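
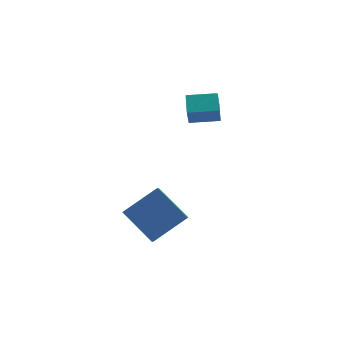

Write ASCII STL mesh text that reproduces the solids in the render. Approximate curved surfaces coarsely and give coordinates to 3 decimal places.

solid 
facet normal -0.411 -0.655 0.634
outer loop
vertex -0.613 0.655 -2.622
vertex -1.325 2.271 -1.413
vertex -2.404 0.699 -3.736
endloop
endfacet
facet normal 0.333 -0.755 -0.565
outer loop
vertex -2.035 1.289 -4.307
vertex -0.613 0.655 -2.622
vertex -2.404 0.699 -3.736
endloop
endfacet
facet normal -0.411 -0.655 0.634
outer loop
vertex -2.404 0.699 -3.736
vertex -1.325 2.271 -1.413
vertex -3.116 2.315 -2.527
endloop
endfacet
facet normal -0.849 0.021 -0.528
outer loop
vertex -3.116 2.315 -2.527
vertex -2.035 1.289 -4.307
vertex -2.404 0.699 -3.736
endloop
endfacet
facet normal 0.849 -0.021 0.528
outer loop
vertex -0.613 0.655 -2.622
vertex -0.956 2.861 -1.984
vertex -1.325 2.271 -1.413
endloop
endfacet
facet normal 0.333 -0.755 -0.565
outer loop
vertex -0.244 1.245 -3.193
vertex -0.613 0.655 -2.622
vertex -2.035 1.289 -4.307
endloop
endfacet
facet normal 0.849 -0.021 0.528
outer loop
vertex -0.244 1.245 -3.193
vertex -0.956 2.861 -1.984
vertex -0.613 0.655 -2.622
endloop
endfacet
facet normal -0.333 0.755 0.565
outer loop
vertex -1.325 2.271 -1.413
vertex -0.956 2.861 -1.984
vertex -3.116 2.315 -2.527
endloop
endfacet
facet normal -0.849 0.021 -0.528
outer loop
vertex -2.747 2.905 -3.098
vertex -2.035 1.289 -4.307
vertex -3.116 2.315 -2.527
endloop
endfacet
facet normal -0.333 0.755 0.565
outer loop
vertex -3.116 2.315 -2.527
vertex -0.956 2.861 -1.984
vertex -2.747 2.905 -3.098
endloop
endfacet
facet normal 0.411 0.655 -0.634
outer loop
vertex -2.747 2.905 -3.098
vertex -0.244 1.245 -3.193
vertex -2.035 1.289 -4.307
endloop
endfacet
facet normal 0.411 0.655 -0.634
outer loop
vertex -0.956 2.861 -1.984
vertex -0.244 1.245 -3.193
vertex -2.747 2.905 -3.098
endloop
endfacet
facet normal -0.890 0.446 -0.090
outer loop
vertex 0.525 2.901 2.871
vertex 0.946 3.84 3.362
vertex 0.847 3.324 1.784
endloop
endfacet
facet normal -0.369 -0.824 -0.430
outer loop
vertex 2.174 2.66 1.918
vertex 0.525 2.901 2.871
vertex 0.847 3.324 1.784
endloop
endfacet
facet normal -0.891 0.446 -0.090
outer loop
vertex 0.847 3.324 1.784
vertex 0.946 3.84 3.362
vertex 1.268 4.264 2.275
endloop
endfacet
facet normal 0.266 0.350 -0.898
outer loop
vertex 1.268 4.264 2.275
vertex 2.174 2.66 1.918
vertex 0.847 3.324 1.784
endloop
endfacet
facet normal -0.266 -0.350 0.898
outer loop
vertex 0.525 2.901 2.871
vertex 2.273 3.176 3.496
vertex 0.946 3.84 3.362
endloop
endfacet
facet normal -0.369 -0.824 -0.431
outer loop
vertex 1.852 2.236 3.005
vertex 0.525 2.901 2.871
vertex 2.174 2.66 1.918
endloop
endfacet
facet normal -0.266 -0.350 0.898
outer loop
vertex 1.852 2.236 3.005
vertex 2.273 3.176 3.496
vertex 0.525 2.901 2.871
endloop
endfacet
facet normal 0.369 0.824 0.431
outer loop
vertex 0.946 3.84 3.362
vertex 2.273 3.176 3.496
vertex 1.268 4.264 2.275
endloop
endfacet
facet normal 0.266 0.350 -0.898
outer loop
vertex 2.595 3.599 2.409
vertex 2.174 2.66 1.918
vertex 1.268 4.264 2.275
endloop
endfacet
facet normal 0.369 0.824 0.430
outer loop
vertex 1.268 4.264 2.275
vertex 2.273 3.176 3.496
vertex 2.595 3.599 2.409
endloop
endfacet
facet normal 0.890 -0.446 0.090
outer loop
vertex 2.595 3.599 2.409
vertex 1.852 2.236 3.005
vertex 2.174 2.66 1.918
endloop
endfacet
facet normal 0.890 -0.446 0.090
outer loop
vertex 2.273 3.176 3.496
vertex 1.852 2.236 3.005
vertex 2.595 3.599 2.409
endloop
endfacet

endsolid


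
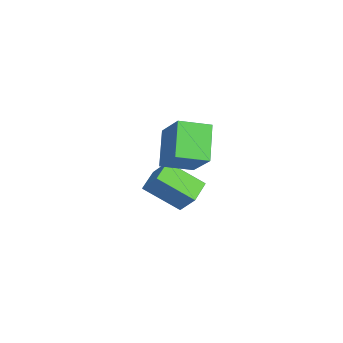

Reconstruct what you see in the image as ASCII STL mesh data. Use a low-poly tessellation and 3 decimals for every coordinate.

solid 
facet normal -0.719 -0.336 -0.609
outer loop
vertex 2.722 2.272 3.943
vertex 2.473 3.307 3.666
vertex 3.669 2.21 2.86
endloop
endfacet
facet normal 0.226 -0.941 0.251
outer loop
vertex 4.747 2.713 3.774
vertex 2.722 2.272 3.943
vertex 3.669 2.21 2.86
endloop
endfacet
facet normal -0.719 -0.336 -0.609
outer loop
vertex 3.669 2.21 2.86
vertex 2.473 3.307 3.666
vertex 3.42 3.245 2.583
endloop
endfacet
facet normal 0.658 -0.043 -0.752
outer loop
vertex 3.42 3.245 2.583
vertex 4.747 2.713 3.774
vertex 3.669 2.21 2.86
endloop
endfacet
facet normal -0.658 0.043 0.752
outer loop
vertex 2.722 2.272 3.943
vertex 3.551 3.81 4.58
vertex 2.473 3.307 3.666
endloop
endfacet
facet normal 0.226 -0.941 0.251
outer loop
vertex 3.8 2.775 4.857
vertex 2.722 2.272 3.943
vertex 4.747 2.713 3.774
endloop
endfacet
facet normal -0.658 0.043 0.752
outer loop
vertex 3.8 2.775 4.857
vertex 3.551 3.81 4.58
vertex 2.722 2.272 3.943
endloop
endfacet
facet normal -0.226 0.941 -0.251
outer loop
vertex 2.473 3.307 3.666
vertex 3.551 3.81 4.58
vertex 3.42 3.245 2.583
endloop
endfacet
facet normal 0.658 -0.043 -0.752
outer loop
vertex 4.498 3.748 3.497
vertex 4.747 2.713 3.774
vertex 3.42 3.245 2.583
endloop
endfacet
facet normal -0.226 0.941 -0.251
outer loop
vertex 3.42 3.245 2.583
vertex 3.551 3.81 4.58
vertex 4.498 3.748 3.497
endloop
endfacet
facet normal 0.719 0.336 0.609
outer loop
vertex 4.498 3.748 3.497
vertex 3.8 2.775 4.857
vertex 4.747 2.713 3.774
endloop
endfacet
facet normal 0.719 0.336 0.609
outer loop
vertex 3.551 3.81 4.58
vertex 3.8 2.775 4.857
vertex 4.498 3.748 3.497
endloop
endfacet
facet normal -0.870 0.344 0.353
outer loop
vertex 0.684 2.395 1.606
vertex 0.794 3.616 0.69
vertex 0.211 1.914 0.909
endloop
endfacet
facet normal -0.072 -0.797 0.599
outer loop
vertex 1.046 1.584 0.57
vertex 0.684 2.395 1.606
vertex 0.211 1.914 0.909
endloop
endfacet
facet normal -0.870 0.344 0.353
outer loop
vertex 0.211 1.914 0.909
vertex 0.794 3.616 0.69
vertex 0.321 3.134 -0.007
endloop
endfacet
facet normal -0.488 -0.496 -0.719
outer loop
vertex 0.321 3.134 -0.007
vertex 1.046 1.584 0.57
vertex 0.211 1.914 0.909
endloop
endfacet
facet normal 0.488 0.495 0.719
outer loop
vertex 0.684 2.395 1.606
vertex 1.629 3.286 0.351
vertex 0.794 3.616 0.69
endloop
endfacet
facet normal -0.071 -0.797 0.599
outer loop
vertex 1.519 2.066 1.267
vertex 0.684 2.395 1.606
vertex 1.046 1.584 0.57
endloop
endfacet
facet normal 0.487 0.496 0.719
outer loop
vertex 1.519 2.066 1.267
vertex 1.629 3.286 0.351
vertex 0.684 2.395 1.606
endloop
endfacet
facet normal 0.072 0.797 -0.600
outer loop
vertex 0.794 3.616 0.69
vertex 1.629 3.286 0.351
vertex 0.321 3.134 -0.007
endloop
endfacet
facet normal -0.487 -0.496 -0.719
outer loop
vertex 1.156 2.805 -0.346
vertex 1.046 1.584 0.57
vertex 0.321 3.134 -0.007
endloop
endfacet
facet normal 0.071 0.798 -0.599
outer loop
vertex 0.321 3.134 -0.007
vertex 1.629 3.286 0.351
vertex 1.156 2.805 -0.346
endloop
endfacet
facet normal 0.870 -0.343 -0.353
outer loop
vertex 1.156 2.805 -0.346
vertex 1.519 2.066 1.267
vertex 1.046 1.584 0.57
endloop
endfacet
facet normal 0.870 -0.344 -0.353
outer loop
vertex 1.629 3.286 0.351
vertex 1.519 2.066 1.267
vertex 1.156 2.805 -0.346
endloop
endfacet

endsolid


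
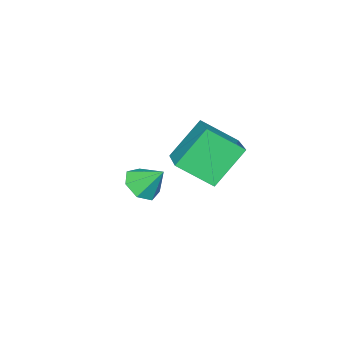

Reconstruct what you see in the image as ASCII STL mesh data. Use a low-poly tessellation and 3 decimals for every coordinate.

solid 
facet normal -0.623 0.217 0.751
outer loop
vertex 3.355 3.402 4.636
vertex 2.632 4.577 3.696
vertex 2.066 2.063 3.954
endloop
endfacet
facet normal 0.433 -0.704 0.563
outer loop
vertex 3.268 1.643 2.504
vertex 3.355 3.402 4.636
vertex 2.066 2.063 3.954
endloop
endfacet
facet normal -0.623 0.217 0.751
outer loop
vertex 2.066 2.063 3.954
vertex 2.632 4.577 3.696
vertex 1.342 3.238 3.014
endloop
endfacet
facet normal -0.651 -0.676 -0.344
outer loop
vertex 1.342 3.238 3.014
vertex 3.268 1.643 2.504
vertex 2.066 2.063 3.954
endloop
endfacet
facet normal 0.651 0.676 0.344
outer loop
vertex 3.355 3.402 4.636
vertex 3.834 4.157 2.246
vertex 2.632 4.577 3.696
endloop
endfacet
facet normal 0.433 -0.704 0.563
outer loop
vertex 4.558 2.982 3.186
vertex 3.355 3.402 4.636
vertex 3.268 1.643 2.504
endloop
endfacet
facet normal 0.651 0.677 0.344
outer loop
vertex 4.558 2.982 3.186
vertex 3.834 4.157 2.246
vertex 3.355 3.402 4.636
endloop
endfacet
facet normal -0.433 0.704 -0.563
outer loop
vertex 2.632 4.577 3.696
vertex 3.834 4.157 2.246
vertex 1.342 3.238 3.014
endloop
endfacet
facet normal -0.651 -0.676 -0.344
outer loop
vertex 2.545 2.818 1.564
vertex 3.268 1.643 2.504
vertex 1.342 3.238 3.014
endloop
endfacet
facet normal -0.433 0.704 -0.563
outer loop
vertex 1.342 3.238 3.014
vertex 3.834 4.157 2.246
vertex 2.545 2.818 1.564
endloop
endfacet
facet normal 0.623 -0.218 -0.751
outer loop
vertex 2.545 2.818 1.564
vertex 4.558 2.982 3.186
vertex 3.268 1.643 2.504
endloop
endfacet
facet normal 0.623 -0.217 -0.751
outer loop
vertex 3.834 4.157 2.246
vertex 4.558 2.982 3.186
vertex 2.545 2.818 1.564
endloop
endfacet
facet normal 0.180 -0.665 -0.725
outer loop
vertex 2.652 -1.02 -0.45
vertex 1.897 -0.862 -0.782
vertex 2.63 -0.486 -0.945
endloop
endfacet
facet normal 0.759 0.459 0.461
outer loop
vertex 2.652 -1.02 -0.45
vertex 2.63 -0.486 -0.945
vertex 1.663 0.002 0.162
endloop
endfacet
facet normal 0.179 -0.664 -0.726
outer loop
vertex 2.63 -0.486 -0.945
vertex 1.897 -0.862 -0.782
vertex 2.056 -0.234 -1.317
endloop
endfacet
facet normal 0.420 0.907 -0.033
outer loop
vertex 2.63 -0.486 -0.945
vertex 2.056 -0.234 -1.317
vertex 1.663 0.002 0.162
endloop
endfacet
facet normal 0.179 -0.664 -0.726
outer loop
vertex 2.056 -0.234 -1.317
vertex 1.897 -0.862 -0.782
vertex 1.362 -0.455 -1.286
endloop
endfacet
facet normal -0.305 0.925 -0.228
outer loop
vertex 2.056 -0.234 -1.317
vertex 1.362 -0.455 -1.286
vertex 1.663 0.002 0.162
endloop
endfacet
facet normal 0.178 -0.664 -0.726
outer loop
vertex 1.362 -0.455 -1.286
vertex 1.897 -0.862 -0.782
vertex 1.071 -0.982 -0.875
endloop
endfacet
facet normal -0.867 0.497 0.023
outer loop
vertex 1.362 -0.455 -1.286
vertex 1.071 -0.982 -0.875
vertex 1.663 0.002 0.162
endloop
endfacet
facet normal 0.178 -0.664 -0.726
outer loop
vertex 1.071 -0.982 -0.875
vertex 1.897 -0.862 -0.782
vertex 1.401 -1.419 -0.394
endloop
endfacet
facet normal -0.845 -0.052 0.532
outer loop
vertex 1.071 -0.982 -0.875
vertex 1.401 -1.419 -0.394
vertex 1.663 0.002 0.162
endloop
endfacet
facet normal 0.179 -0.665 -0.726
outer loop
vertex 1.401 -1.419 -0.394
vertex 1.897 -0.862 -0.782
vertex 2.105 -1.436 -0.205
endloop
endfacet
facet normal -0.253 -0.312 0.916
outer loop
vertex 1.401 -1.419 -0.394
vertex 2.105 -1.436 -0.205
vertex 1.663 0.002 0.162
endloop
endfacet
facet normal 0.180 -0.664 -0.726
outer loop
vertex 2.105 -1.436 -0.205
vertex 1.897 -0.862 -0.782
vertex 2.652 -1.02 -0.45
endloop
endfacet
facet normal 0.460 -0.084 0.884
outer loop
vertex 2.105 -1.436 -0.205
vertex 2.652 -1.02 -0.45
vertex 1.663 0.002 0.162
endloop
endfacet

endsolid


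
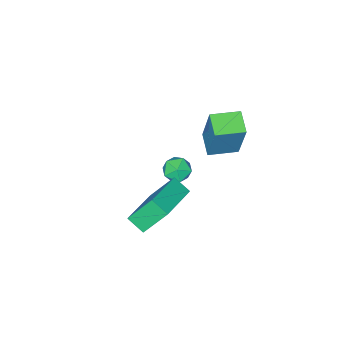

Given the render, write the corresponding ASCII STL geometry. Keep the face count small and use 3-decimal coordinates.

solid 
facet normal -0.857 0.513 -0.048
outer loop
vertex -1.859 -0.896 3.034
vertex -1.342 -0.064 2.687
vertex -2.15 -1.576 0.973
endloop
endfacet
facet normal -0.497 -0.801 0.334
outer loop
vertex -1.078 -2.216 1.033
vertex -1.859 -0.896 3.034
vertex -2.15 -1.576 0.973
endloop
endfacet
facet normal -0.857 0.512 -0.048
outer loop
vertex -2.15 -1.576 0.973
vertex -1.342 -0.064 2.687
vertex -1.633 -0.743 0.626
endloop
endfacet
facet normal -0.132 -0.310 -0.941
outer loop
vertex -1.633 -0.743 0.626
vertex -1.078 -2.216 1.033
vertex -2.15 -1.576 0.973
endloop
endfacet
facet normal 0.133 0.310 0.941
outer loop
vertex -1.859 -0.896 3.034
vertex -0.27 -0.704 2.747
vertex -1.342 -0.064 2.687
endloop
endfacet
facet normal -0.497 -0.801 0.334
outer loop
vertex -0.787 -1.537 3.094
vertex -1.859 -0.896 3.034
vertex -1.078 -2.216 1.033
endloop
endfacet
facet normal 0.133 0.310 0.941
outer loop
vertex -0.787 -1.537 3.094
vertex -0.27 -0.704 2.747
vertex -1.859 -0.896 3.034
endloop
endfacet
facet normal 0.497 0.801 -0.334
outer loop
vertex -1.342 -0.064 2.687
vertex -0.27 -0.704 2.747
vertex -1.633 -0.743 0.626
endloop
endfacet
facet normal -0.133 -0.310 -0.941
outer loop
vertex -0.561 -1.384 0.686
vertex -1.078 -2.216 1.033
vertex -1.633 -0.743 0.626
endloop
endfacet
facet normal 0.497 0.801 -0.334
outer loop
vertex -1.633 -0.743 0.626
vertex -0.27 -0.704 2.747
vertex -0.561 -1.384 0.686
endloop
endfacet
facet normal 0.857 -0.513 0.048
outer loop
vertex -0.561 -1.384 0.686
vertex -0.787 -1.537 3.094
vertex -1.078 -2.216 1.033
endloop
endfacet
facet normal 0.858 -0.512 0.048
outer loop
vertex -0.27 -0.704 2.747
vertex -0.787 -1.537 3.094
vertex -0.561 -1.384 0.686
endloop
endfacet
facet normal -0.828 -0.292 0.478
outer loop
vertex -1.958 -3.854 -2.936
vertex -1.633 -4.444 -2.733
vertex -1.602 -3.868 -2.328
endloop
endfacet
facet normal -0.779 0.420 0.466
outer loop
vertex -1.958 -3.854 -2.936
vertex -1.602 -3.868 -2.328
vertex -1.553 -3.307 -2.752
endloop
endfacet
facet normal -0.748 0.627 -0.217
outer loop
vertex -1.958 -3.854 -2.936
vertex -1.553 -3.307 -2.752
vertex -1.553 -3.537 -3.418
endloop
endfacet
facet normal -0.779 0.044 -0.626
outer loop
vertex -1.958 -3.854 -2.936
vertex -1.553 -3.537 -3.418
vertex -1.602 -4.239 -3.406
endloop
endfacet
facet normal -0.828 -0.524 -0.198
outer loop
vertex -1.958 -3.854 -2.936
vertex -1.602 -4.239 -3.406
vertex -1.633 -4.444 -2.733
endloop
endfacet
facet normal -0.165 0.604 0.780
outer loop
vertex -1.553 -3.307 -2.752
vertex -1.602 -3.868 -2.328
vertex -0.978 -3.561 -2.434
endloop
endfacet
facet normal -0.246 -0.549 0.799
outer loop
vertex -1.602 -3.868 -2.328
vertex -1.633 -4.444 -2.733
vertex -1.027 -4.263 -2.422
endloop
endfacet
facet normal -0.246 -0.924 -0.293
outer loop
vertex -1.633 -4.444 -2.733
vertex -1.602 -4.239 -3.406
vertex -1.027 -4.493 -3.088
endloop
endfacet
facet normal -0.165 -0.005 -0.986
outer loop
vertex -1.602 -4.239 -3.406
vertex -1.553 -3.537 -3.418
vertex -0.978 -3.932 -3.512
endloop
endfacet
facet normal -0.114 0.939 -0.324
outer loop
vertex -1.553 -3.537 -3.418
vertex -1.553 -3.307 -2.752
vertex -0.947 -3.356 -3.107
endloop
endfacet
facet normal 0.779 -0.044 0.626
outer loop
vertex -0.622 -3.946 -2.904
vertex -0.978 -3.561 -2.434
vertex -1.027 -4.263 -2.422
endloop
endfacet
facet normal 0.748 -0.627 0.217
outer loop
vertex -0.622 -3.946 -2.904
vertex -1.027 -4.263 -2.422
vertex -1.027 -4.493 -3.088
endloop
endfacet
facet normal 0.779 -0.420 -0.466
outer loop
vertex -0.622 -3.946 -2.904
vertex -1.027 -4.493 -3.088
vertex -0.978 -3.932 -3.512
endloop
endfacet
facet normal 0.828 0.292 -0.478
outer loop
vertex -0.622 -3.946 -2.904
vertex -0.978 -3.932 -3.512
vertex -0.947 -3.356 -3.107
endloop
endfacet
facet normal 0.828 0.524 0.198
outer loop
vertex -0.622 -3.946 -2.904
vertex -0.947 -3.356 -3.107
vertex -0.978 -3.561 -2.434
endloop
endfacet
facet normal 0.165 0.005 0.986
outer loop
vertex -1.027 -4.263 -2.422
vertex -0.978 -3.561 -2.434
vertex -1.602 -3.868 -2.328
endloop
endfacet
facet normal 0.114 -0.939 0.324
outer loop
vertex -1.027 -4.493 -3.088
vertex -1.027 -4.263 -2.422
vertex -1.633 -4.444 -2.733
endloop
endfacet
facet normal 0.165 -0.604 -0.780
outer loop
vertex -0.978 -3.932 -3.512
vertex -1.027 -4.493 -3.088
vertex -1.602 -4.239 -3.406
endloop
endfacet
facet normal 0.246 0.549 -0.799
outer loop
vertex -0.947 -3.356 -3.107
vertex -0.978 -3.932 -3.512
vertex -1.553 -3.537 -3.418
endloop
endfacet
facet normal 0.246 0.924 0.293
outer loop
vertex -0.978 -3.561 -2.434
vertex -0.947 -3.356 -3.107
vertex -1.553 -3.307 -2.752
endloop
endfacet
facet normal -0.411 0.422 0.808
outer loop
vertex 0.14 -2.538 -1.258
vertex 2.044 -1.771 -0.69
vertex -0.019 -1.798 -1.725
endloop
endfacet
facet normal -0.894 -0.361 -0.267
outer loop
vertex 0.656 -2.489 -3.05
vertex 0.14 -2.538 -1.258
vertex -0.019 -1.798 -1.725
endloop
endfacet
facet normal -0.411 0.421 0.808
outer loop
vertex -0.019 -1.798 -1.725
vertex 2.044 -1.771 -0.69
vertex 1.885 -1.03 -1.157
endloop
endfacet
facet normal -0.179 0.832 -0.525
outer loop
vertex 1.885 -1.03 -1.157
vertex 0.656 -2.489 -3.05
vertex -0.019 -1.798 -1.725
endloop
endfacet
facet normal 0.179 -0.832 0.525
outer loop
vertex 0.14 -2.538 -1.258
vertex 2.719 -2.462 -2.015
vertex 2.044 -1.771 -0.69
endloop
endfacet
facet normal -0.894 -0.360 -0.267
outer loop
vertex 0.815 -3.23 -2.583
vertex 0.14 -2.538 -1.258
vertex 0.656 -2.489 -3.05
endloop
endfacet
facet normal 0.179 -0.832 0.525
outer loop
vertex 0.815 -3.23 -2.583
vertex 2.719 -2.462 -2.015
vertex 0.14 -2.538 -1.258
endloop
endfacet
facet normal 0.894 0.360 0.267
outer loop
vertex 2.044 -1.771 -0.69
vertex 2.719 -2.462 -2.015
vertex 1.885 -1.03 -1.157
endloop
endfacet
facet normal -0.178 0.832 -0.525
outer loop
vertex 2.56 -1.722 -2.482
vertex 0.656 -2.489 -3.05
vertex 1.885 -1.03 -1.157
endloop
endfacet
facet normal 0.894 0.361 0.267
outer loop
vertex 1.885 -1.03 -1.157
vertex 2.719 -2.462 -2.015
vertex 2.56 -1.722 -2.482
endloop
endfacet
facet normal 0.411 -0.421 -0.808
outer loop
vertex 2.56 -1.722 -2.482
vertex 0.815 -3.23 -2.583
vertex 0.656 -2.489 -3.05
endloop
endfacet
facet normal 0.411 -0.422 -0.808
outer loop
vertex 2.719 -2.462 -2.015
vertex 0.815 -3.23 -2.583
vertex 2.56 -1.722 -2.482
endloop
endfacet

endsolid


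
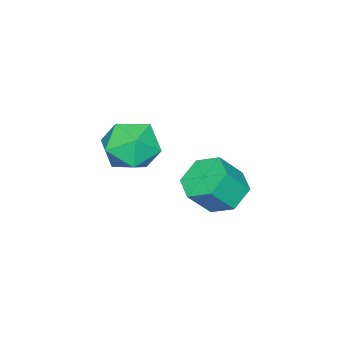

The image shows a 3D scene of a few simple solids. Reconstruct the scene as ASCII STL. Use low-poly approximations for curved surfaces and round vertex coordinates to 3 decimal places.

solid 
facet normal -0.721 0.650 0.240
outer loop
vertex 1.303 0.139 1.361
vertex 0.617 -0.533 1.123
vertex 0.966 -0.488 2.047
endloop
endfacet
facet normal -0.134 0.763 0.632
outer loop
vertex 1.303 0.139 1.361
vertex 0.966 -0.488 2.047
vertex 1.931 -0.279 1.999
endloop
endfacet
facet normal 0.408 0.894 0.185
outer loop
vertex 1.303 0.139 1.361
vertex 1.931 -0.279 1.999
vertex 2.178 -0.195 1.046
endloop
endfacet
facet normal 0.156 0.862 -0.482
outer loop
vertex 1.303 0.139 1.361
vertex 2.178 -0.195 1.046
vertex 1.366 -0.351 0.504
endloop
endfacet
facet normal -0.542 0.712 -0.447
outer loop
vertex 1.303 0.139 1.361
vertex 1.366 -0.351 0.504
vertex 0.617 -0.533 1.123
endloop
endfacet
facet normal 0.014 0.162 0.987
outer loop
vertex 1.931 -0.279 1.999
vertex 0.966 -0.488 2.047
vertex 1.634 -1.209 2.156
endloop
endfacet
facet normal -0.935 -0.021 0.354
outer loop
vertex 0.966 -0.488 2.047
vertex 0.617 -0.533 1.123
vertex 0.822 -1.365 1.614
endloop
endfacet
facet normal -0.646 0.078 -0.759
outer loop
vertex 0.617 -0.533 1.123
vertex 1.366 -0.351 0.504
vertex 1.069 -1.281 0.661
endloop
endfacet
facet normal 0.482 0.323 -0.815
outer loop
vertex 1.366 -0.351 0.504
vertex 2.178 -0.195 1.046
vertex 2.034 -1.072 0.613
endloop
endfacet
facet normal 0.889 0.375 0.263
outer loop
vertex 2.178 -0.195 1.046
vertex 1.931 -0.279 1.999
vertex 2.383 -1.027 1.537
endloop
endfacet
facet normal -0.156 -0.862 0.482
outer loop
vertex 1.697 -1.699 1.299
vertex 1.634 -1.209 2.156
vertex 0.822 -1.365 1.614
endloop
endfacet
facet normal -0.408 -0.894 -0.185
outer loop
vertex 1.697 -1.699 1.299
vertex 0.822 -1.365 1.614
vertex 1.069 -1.281 0.661
endloop
endfacet
facet normal 0.134 -0.763 -0.632
outer loop
vertex 1.697 -1.699 1.299
vertex 1.069 -1.281 0.661
vertex 2.034 -1.072 0.613
endloop
endfacet
facet normal 0.721 -0.650 -0.240
outer loop
vertex 1.697 -1.699 1.299
vertex 2.034 -1.072 0.613
vertex 2.383 -1.027 1.537
endloop
endfacet
facet normal 0.542 -0.712 0.447
outer loop
vertex 1.697 -1.699 1.299
vertex 2.383 -1.027 1.537
vertex 1.634 -1.209 2.156
endloop
endfacet
facet normal -0.482 -0.323 0.815
outer loop
vertex 0.822 -1.365 1.614
vertex 1.634 -1.209 2.156
vertex 0.966 -0.488 2.047
endloop
endfacet
facet normal -0.889 -0.375 -0.263
outer loop
vertex 1.069 -1.281 0.661
vertex 0.822 -1.365 1.614
vertex 0.617 -0.533 1.123
endloop
endfacet
facet normal -0.014 -0.162 -0.987
outer loop
vertex 2.034 -1.072 0.613
vertex 1.069 -1.281 0.661
vertex 1.366 -0.351 0.504
endloop
endfacet
facet normal 0.935 0.021 -0.354
outer loop
vertex 2.383 -1.027 1.537
vertex 2.034 -1.072 0.613
vertex 2.178 -0.195 1.046
endloop
endfacet
facet normal 0.646 -0.078 0.759
outer loop
vertex 1.634 -1.209 2.156
vertex 2.383 -1.027 1.537
vertex 1.931 -0.279 1.999
endloop
endfacet
facet normal -0.548 0.326 -0.770
outer loop
vertex -1.138 1.036 -2.329
vertex -1.704 0.389 -2.2
vertex -1.817 1.152 -1.797
endloop
endfacet
facet normal 0.302 0.936 0.181
outer loop
vertex -1.138 1.036 -2.329
vertex -1.817 1.152 -1.797
vertex -0.469 0.639 -1.389
endloop
endfacet
facet normal 0.301 0.936 0.182
outer loop
vertex -0.469 0.639 -1.389
vertex -1.817 1.152 -1.797
vertex -1.148 0.754 -0.857
endloop
endfacet
facet normal 0.548 -0.326 0.770
outer loop
vertex -0.469 0.639 -1.389
vertex -1.148 0.754 -0.857
vertex -1.036 -0.009 -1.26
endloop
endfacet
facet normal -0.548 0.326 -0.770
outer loop
vertex -1.817 1.152 -1.797
vertex -1.704 0.389 -2.2
vertex -2.383 0.504 -1.668
endloop
endfacet
facet normal -0.525 0.582 0.620
outer loop
vertex -1.817 1.152 -1.797
vertex -2.383 0.504 -1.668
vertex -1.148 0.754 -0.857
endloop
endfacet
facet normal -0.525 0.583 0.620
outer loop
vertex -1.148 0.754 -0.857
vertex -2.383 0.504 -1.668
vertex -1.714 0.107 -0.728
endloop
endfacet
facet normal 0.548 -0.326 0.770
outer loop
vertex -1.148 0.754 -0.857
vertex -1.714 0.107 -0.728
vertex -1.036 -0.009 -1.26
endloop
endfacet
facet normal -0.548 0.326 -0.770
outer loop
vertex -2.383 0.504 -1.668
vertex -1.704 0.389 -2.2
vertex -2.271 -0.259 -2.071
endloop
endfacet
facet normal -0.826 -0.353 0.439
outer loop
vertex -2.383 0.504 -1.668
vertex -2.271 -0.259 -2.071
vertex -1.714 0.107 -0.728
endloop
endfacet
facet normal -0.826 -0.353 0.439
outer loop
vertex -1.714 0.107 -0.728
vertex -2.271 -0.259 -2.071
vertex -1.602 -0.656 -1.131
endloop
endfacet
facet normal 0.548 -0.326 0.770
outer loop
vertex -1.714 0.107 -0.728
vertex -1.602 -0.656 -1.131
vertex -1.036 -0.009 -1.26
endloop
endfacet
facet normal -0.548 0.326 -0.770
outer loop
vertex -2.271 -0.259 -2.071
vertex -1.704 0.389 -2.2
vertex -1.592 -0.374 -2.603
endloop
endfacet
facet normal -0.301 -0.936 -0.181
outer loop
vertex -2.271 -0.259 -2.071
vertex -1.592 -0.374 -2.603
vertex -1.602 -0.656 -1.131
endloop
endfacet
facet normal -0.302 -0.936 -0.181
outer loop
vertex -1.602 -0.656 -1.131
vertex -1.592 -0.374 -2.603
vertex -0.923 -0.772 -1.663
endloop
endfacet
facet normal 0.548 -0.326 0.770
outer loop
vertex -1.602 -0.656 -1.131
vertex -0.923 -0.772 -1.663
vertex -1.036 -0.009 -1.26
endloop
endfacet
facet normal -0.548 0.326 -0.770
outer loop
vertex -1.592 -0.374 -2.603
vertex -1.704 0.389 -2.2
vertex -1.026 0.273 -2.732
endloop
endfacet
facet normal 0.525 -0.583 -0.620
outer loop
vertex -1.592 -0.374 -2.603
vertex -1.026 0.273 -2.732
vertex -0.923 -0.772 -1.663
endloop
endfacet
facet normal 0.526 -0.582 -0.620
outer loop
vertex -0.923 -0.772 -1.663
vertex -1.026 0.273 -2.732
vertex -0.357 -0.124 -1.792
endloop
endfacet
facet normal 0.548 -0.326 0.770
outer loop
vertex -0.923 -0.772 -1.663
vertex -0.357 -0.124 -1.792
vertex -1.036 -0.009 -1.26
endloop
endfacet
facet normal -0.548 0.326 -0.770
outer loop
vertex -1.026 0.273 -2.732
vertex -1.704 0.389 -2.2
vertex -1.138 1.036 -2.329
endloop
endfacet
facet normal 0.826 0.353 -0.439
outer loop
vertex -1.026 0.273 -2.732
vertex -1.138 1.036 -2.329
vertex -0.357 -0.124 -1.792
endloop
endfacet
facet normal 0.826 0.353 -0.439
outer loop
vertex -0.357 -0.124 -1.792
vertex -1.138 1.036 -2.329
vertex -0.469 0.639 -1.389
endloop
endfacet
facet normal 0.548 -0.326 0.770
outer loop
vertex -0.357 -0.124 -1.792
vertex -0.469 0.639 -1.389
vertex -1.036 -0.009 -1.26
endloop
endfacet

endsolid


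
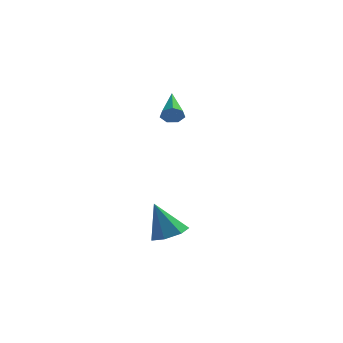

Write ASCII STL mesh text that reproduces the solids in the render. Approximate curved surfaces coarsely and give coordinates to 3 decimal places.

solid 
facet normal 0.249 -0.870 -0.425
outer loop
vertex -2.917 1.173 0.798
vertex -3.1 0.89 1.27
vertex -3.402 1.035 0.796
endloop
endfacet
facet normal -0.174 0.623 -0.763
outer loop
vertex -2.917 1.173 0.798
vertex -3.402 1.035 0.796
vertex -3.58 2.57 2.09
endloop
endfacet
facet normal 0.249 -0.870 -0.425
outer loop
vertex -3.402 1.035 0.796
vertex -3.1 0.89 1.27
vertex -3.658 0.788 1.152
endloop
endfacet
facet normal -0.861 0.266 -0.434
outer loop
vertex -3.402 1.035 0.796
vertex -3.658 0.788 1.152
vertex -3.58 2.57 2.09
endloop
endfacet
facet normal 0.249 -0.870 -0.425
outer loop
vertex -3.658 0.788 1.152
vertex -3.1 0.89 1.27
vertex -3.495 0.618 1.596
endloop
endfacet
facet normal -0.946 -0.118 0.302
outer loop
vertex -3.658 0.788 1.152
vertex -3.495 0.618 1.596
vertex -3.58 2.57 2.09
endloop
endfacet
facet normal 0.249 -0.871 -0.424
outer loop
vertex -3.495 0.618 1.596
vertex -3.1 0.89 1.27
vertex -3.034 0.653 1.795
endloop
endfacet
facet normal -0.369 -0.243 0.897
outer loop
vertex -3.495 0.618 1.596
vertex -3.034 0.653 1.795
vertex -3.58 2.57 2.09
endloop
endfacet
facet normal 0.248 -0.871 -0.424
outer loop
vertex -3.034 0.653 1.795
vertex -3.1 0.89 1.27
vertex -2.622 0.866 1.599
endloop
endfacet
facet normal 0.436 -0.014 0.900
outer loop
vertex -3.034 0.653 1.795
vertex -2.622 0.866 1.599
vertex -3.58 2.57 2.09
endloop
endfacet
facet normal 0.249 -0.870 -0.426
outer loop
vertex -2.622 0.866 1.599
vertex -3.1 0.89 1.27
vertex -2.571 1.098 1.155
endloop
endfacet
facet normal 0.865 0.398 0.307
outer loop
vertex -2.622 0.866 1.599
vertex -2.571 1.098 1.155
vertex -3.58 2.57 2.09
endloop
endfacet
facet normal 0.250 -0.870 -0.425
outer loop
vertex -2.571 1.098 1.155
vertex -3.1 0.89 1.27
vertex -2.917 1.173 0.798
endloop
endfacet
facet normal 0.593 0.680 -0.431
outer loop
vertex -2.571 1.098 1.155
vertex -2.917 1.173 0.798
vertex -3.58 2.57 2.09
endloop
endfacet
facet normal 0.380 -0.016 -0.925
outer loop
vertex -1.301 -4.365 -3.743
vertex -1.958 -3.834 -4.022
vertex -1.16 -3.607 -3.698
endloop
endfacet
facet normal 0.673 -0.168 0.720
outer loop
vertex -1.301 -4.365 -3.743
vertex -1.16 -3.607 -3.698
vertex -2.642 -3.806 -2.358
endloop
endfacet
facet normal 0.380 -0.015 -0.925
outer loop
vertex -1.16 -3.607 -3.698
vertex -1.958 -3.834 -4.022
vertex -1.621 -3.02 -3.897
endloop
endfacet
facet normal 0.491 0.600 0.632
outer loop
vertex -1.16 -3.607 -3.698
vertex -1.621 -3.02 -3.897
vertex -2.642 -3.806 -2.358
endloop
endfacet
facet normal 0.381 -0.016 -0.924
outer loop
vertex -1.621 -3.02 -3.897
vertex -1.958 -3.834 -4.022
vertex -2.335 -3.046 -4.191
endloop
endfacet
facet normal -0.178 0.919 0.351
outer loop
vertex -1.621 -3.02 -3.897
vertex -2.335 -3.046 -4.191
vertex -2.642 -3.806 -2.358
endloop
endfacet
facet normal 0.380 -0.016 -0.925
outer loop
vertex -2.335 -3.046 -4.191
vertex -1.958 -3.834 -4.022
vertex -2.765 -3.665 -4.357
endloop
endfacet
facet normal -0.829 0.552 0.090
outer loop
vertex -2.335 -3.046 -4.191
vertex -2.765 -3.665 -4.357
vertex -2.642 -3.806 -2.358
endloop
endfacet
facet normal 0.381 -0.016 -0.925
outer loop
vertex -2.765 -3.665 -4.357
vertex -1.958 -3.834 -4.022
vertex -2.587 -4.412 -4.271
endloop
endfacet
facet normal -0.973 -0.227 0.044
outer loop
vertex -2.765 -3.665 -4.357
vertex -2.587 -4.412 -4.271
vertex -2.642 -3.806 -2.358
endloop
endfacet
facet normal 0.380 -0.016 -0.925
outer loop
vertex -2.587 -4.412 -4.271
vertex -1.958 -3.834 -4.022
vertex -1.936 -4.723 -3.998
endloop
endfacet
facet normal -0.500 -0.829 0.248
outer loop
vertex -2.587 -4.412 -4.271
vertex -1.936 -4.723 -3.998
vertex -2.642 -3.806 -2.358
endloop
endfacet
facet normal 0.380 -0.016 -0.925
outer loop
vertex -1.936 -4.723 -3.998
vertex -1.958 -3.834 -4.022
vertex -1.301 -4.365 -3.743
endloop
endfacet
facet normal 0.232 -0.803 0.549
outer loop
vertex -1.936 -4.723 -3.998
vertex -1.301 -4.365 -3.743
vertex -2.642 -3.806 -2.358
endloop
endfacet

endsolid


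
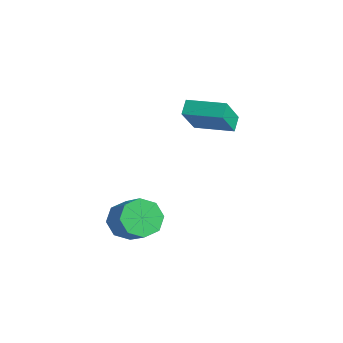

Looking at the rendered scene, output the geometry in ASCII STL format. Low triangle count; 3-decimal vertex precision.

solid 
facet normal -0.780 0.051 -0.623
outer loop
vertex -0.505 -2.128 -2.743
vertex -1.131 -1.846 -1.936
vertex -0.535 -1.324 -2.64
endloop
endfacet
facet normal 0.624 0.122 -0.772
outer loop
vertex -0.505 -2.128 -2.743
vertex -0.535 -1.324 -2.64
vertex 0.837 -2.216 -1.672
endloop
endfacet
facet normal 0.624 0.122 -0.772
outer loop
vertex 0.837 -2.216 -1.672
vertex -0.535 -1.324 -2.64
vertex 0.808 -1.412 -1.568
endloop
endfacet
facet normal 0.780 -0.052 0.623
outer loop
vertex 0.837 -2.216 -1.672
vertex 0.808 -1.412 -1.568
vertex 0.211 -1.934 -0.864
endloop
endfacet
facet normal -0.781 0.051 -0.623
outer loop
vertex -0.535 -1.324 -2.64
vertex -1.131 -1.846 -1.936
vertex -0.914 -0.825 -2.124
endloop
endfacet
facet normal 0.416 0.787 -0.456
outer loop
vertex -0.535 -1.324 -2.64
vertex -0.914 -0.825 -2.124
vertex 0.808 -1.412 -1.568
endloop
endfacet
facet normal 0.415 0.788 -0.455
outer loop
vertex 0.808 -1.412 -1.568
vertex -0.914 -0.825 -2.124
vertex 0.428 -0.914 -1.052
endloop
endfacet
facet normal 0.780 -0.051 0.624
outer loop
vertex 0.808 -1.412 -1.568
vertex 0.428 -0.914 -1.052
vertex 0.211 -1.934 -0.864
endloop
endfacet
facet normal -0.781 0.051 -0.623
outer loop
vertex -0.914 -0.825 -2.124
vertex -1.131 -1.846 -1.936
vertex -1.42 -0.925 -1.498
endloop
endfacet
facet normal -0.037 0.991 0.128
outer loop
vertex -0.914 -0.825 -2.124
vertex -1.42 -0.925 -1.498
vertex 0.428 -0.914 -1.052
endloop
endfacet
facet normal -0.037 0.991 0.127
outer loop
vertex 0.428 -0.914 -1.052
vertex -1.42 -0.925 -1.498
vertex -0.078 -1.013 -0.426
endloop
endfacet
facet normal 0.781 -0.051 0.623
outer loop
vertex 0.428 -0.914 -1.052
vertex -0.078 -1.013 -0.426
vertex 0.211 -1.934 -0.864
endloop
endfacet
facet normal -0.781 0.051 -0.623
outer loop
vertex -1.42 -0.925 -1.498
vertex -1.131 -1.846 -1.936
vertex -1.757 -1.564 -1.128
endloop
endfacet
facet normal -0.467 0.615 0.636
outer loop
vertex -1.42 -0.925 -1.498
vertex -1.757 -1.564 -1.128
vertex -0.078 -1.013 -0.426
endloop
endfacet
facet normal -0.467 0.614 0.636
outer loop
vertex -0.078 -1.013 -0.426
vertex -1.757 -1.564 -1.128
vertex -0.415 -1.652 -0.057
endloop
endfacet
facet normal 0.780 -0.052 0.623
outer loop
vertex -0.078 -1.013 -0.426
vertex -0.415 -1.652 -0.057
vertex 0.211 -1.934 -0.864
endloop
endfacet
facet normal -0.780 0.052 -0.623
outer loop
vertex -1.757 -1.564 -1.128
vertex -1.131 -1.846 -1.936
vertex -1.728 -2.368 -1.232
endloop
endfacet
facet normal -0.624 -0.122 0.772
outer loop
vertex -1.757 -1.564 -1.128
vertex -1.728 -2.368 -1.232
vertex -0.415 -1.652 -0.057
endloop
endfacet
facet normal -0.624 -0.122 0.772
outer loop
vertex -0.415 -1.652 -0.057
vertex -1.728 -2.368 -1.232
vertex -0.385 -2.456 -0.16
endloop
endfacet
facet normal 0.780 -0.051 0.623
outer loop
vertex -0.415 -1.652 -0.057
vertex -0.385 -2.456 -0.16
vertex 0.211 -1.934 -0.864
endloop
endfacet
facet normal -0.780 0.051 -0.624
outer loop
vertex -1.728 -2.368 -1.232
vertex -1.131 -1.846 -1.936
vertex -1.348 -2.866 -1.748
endloop
endfacet
facet normal -0.415 -0.788 0.455
outer loop
vertex -1.728 -2.368 -1.232
vertex -1.348 -2.866 -1.748
vertex -0.385 -2.456 -0.16
endloop
endfacet
facet normal -0.416 -0.787 0.456
outer loop
vertex -0.385 -2.456 -0.16
vertex -1.348 -2.866 -1.748
vertex -0.006 -2.955 -0.676
endloop
endfacet
facet normal 0.781 -0.051 0.623
outer loop
vertex -0.385 -2.456 -0.16
vertex -0.006 -2.955 -0.676
vertex 0.211 -1.934 -0.864
endloop
endfacet
facet normal -0.781 0.051 -0.623
outer loop
vertex -1.348 -2.866 -1.748
vertex -1.131 -1.846 -1.936
vertex -0.842 -2.767 -2.374
endloop
endfacet
facet normal 0.036 -0.991 -0.128
outer loop
vertex -1.348 -2.866 -1.748
vertex -0.842 -2.767 -2.374
vertex -0.006 -2.955 -0.676
endloop
endfacet
facet normal 0.037 -0.991 -0.128
outer loop
vertex -0.006 -2.955 -0.676
vertex -0.842 -2.767 -2.374
vertex 0.5 -2.855 -1.302
endloop
endfacet
facet normal 0.781 -0.051 0.623
outer loop
vertex -0.006 -2.955 -0.676
vertex 0.5 -2.855 -1.302
vertex 0.211 -1.934 -0.864
endloop
endfacet
facet normal -0.780 0.052 -0.623
outer loop
vertex -0.842 -2.767 -2.374
vertex -1.131 -1.846 -1.936
vertex -0.505 -2.128 -2.743
endloop
endfacet
facet normal 0.468 -0.614 -0.636
outer loop
vertex -0.842 -2.767 -2.374
vertex -0.505 -2.128 -2.743
vertex 0.5 -2.855 -1.302
endloop
endfacet
facet normal 0.467 -0.614 -0.636
outer loop
vertex 0.5 -2.855 -1.302
vertex -0.505 -2.128 -2.743
vertex 0.837 -2.216 -1.672
endloop
endfacet
facet normal 0.781 -0.051 0.623
outer loop
vertex 0.5 -2.855 -1.302
vertex 0.837 -2.216 -1.672
vertex 0.211 -1.934 -0.864
endloop
endfacet
facet normal -0.804 -0.583 -0.111
outer loop
vertex -2.446 1.879 3.106
vertex -2.911 2.422 3.62
vertex -2.99 2.936 1.498
endloop
endfacet
facet normal 0.528 -0.616 -0.584
outer loop
vertex -1.389 4.098 1.72
vertex -2.446 1.879 3.106
vertex -2.99 2.936 1.498
endloop
endfacet
facet normal -0.804 -0.583 -0.111
outer loop
vertex -2.99 2.936 1.498
vertex -2.911 2.422 3.62
vertex -3.455 3.479 2.012
endloop
endfacet
facet normal -0.272 0.528 -0.804
outer loop
vertex -3.455 3.479 2.012
vertex -1.389 4.098 1.72
vertex -2.99 2.936 1.498
endloop
endfacet
facet normal 0.272 -0.528 0.804
outer loop
vertex -2.446 1.879 3.106
vertex -1.31 3.584 3.842
vertex -2.911 2.422 3.62
endloop
endfacet
facet normal 0.528 -0.616 -0.584
outer loop
vertex -0.845 3.041 3.328
vertex -2.446 1.879 3.106
vertex -1.389 4.098 1.72
endloop
endfacet
facet normal 0.272 -0.528 0.804
outer loop
vertex -0.845 3.041 3.328
vertex -1.31 3.584 3.842
vertex -2.446 1.879 3.106
endloop
endfacet
facet normal -0.528 0.616 0.584
outer loop
vertex -2.911 2.422 3.62
vertex -1.31 3.584 3.842
vertex -3.455 3.479 2.012
endloop
endfacet
facet normal -0.272 0.528 -0.804
outer loop
vertex -1.854 4.641 2.234
vertex -1.389 4.098 1.72
vertex -3.455 3.479 2.012
endloop
endfacet
facet normal -0.528 0.616 0.584
outer loop
vertex -3.455 3.479 2.012
vertex -1.31 3.584 3.842
vertex -1.854 4.641 2.234
endloop
endfacet
facet normal 0.804 0.583 0.111
outer loop
vertex -1.854 4.641 2.234
vertex -0.845 3.041 3.328
vertex -1.389 4.098 1.72
endloop
endfacet
facet normal 0.804 0.583 0.111
outer loop
vertex -1.31 3.584 3.842
vertex -0.845 3.041 3.328
vertex -1.854 4.641 2.234
endloop
endfacet

endsolid


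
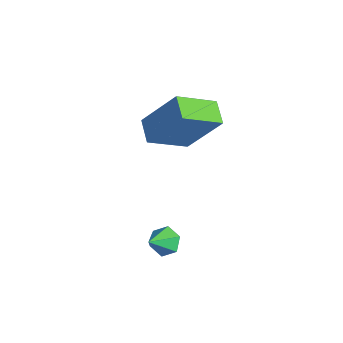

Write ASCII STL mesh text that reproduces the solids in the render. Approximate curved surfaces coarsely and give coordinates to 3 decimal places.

solid 
facet normal -0.436 -0.406 -0.804
outer loop
vertex -0.502 -0.474 0.298
vertex -1.382 -0.143 0.608
vertex -0.256 1.007 -0.583
endloop
endfacet
facet normal 0.889 -0.334 -0.314
outer loop
vertex 0.642 1.843 1.072
vertex -0.502 -0.474 0.298
vertex -0.256 1.007 -0.583
endloop
endfacet
facet normal -0.435 -0.406 -0.804
outer loop
vertex -0.256 1.007 -0.583
vertex -1.382 -0.143 0.608
vertex -1.136 1.337 -0.273
endloop
endfacet
facet normal 0.141 0.851 -0.506
outer loop
vertex -1.136 1.337 -0.273
vertex 0.642 1.843 1.072
vertex -0.256 1.007 -0.583
endloop
endfacet
facet normal -0.142 -0.851 0.506
outer loop
vertex -0.502 -0.474 0.298
vertex -0.484 0.693 2.263
vertex -1.382 -0.143 0.608
endloop
endfacet
facet normal 0.889 -0.334 -0.313
outer loop
vertex 0.396 0.363 1.953
vertex -0.502 -0.474 0.298
vertex 0.642 1.843 1.072
endloop
endfacet
facet normal -0.141 -0.851 0.507
outer loop
vertex 0.396 0.363 1.953
vertex -0.484 0.693 2.263
vertex -0.502 -0.474 0.298
endloop
endfacet
facet normal -0.889 0.334 0.313
outer loop
vertex -1.382 -0.143 0.608
vertex -0.484 0.693 2.263
vertex -1.136 1.337 -0.273
endloop
endfacet
facet normal 0.141 0.850 -0.507
outer loop
vertex -0.238 2.174 1.382
vertex 0.642 1.843 1.072
vertex -1.136 1.337 -0.273
endloop
endfacet
facet normal -0.889 0.334 0.313
outer loop
vertex -1.136 1.337 -0.273
vertex -0.484 0.693 2.263
vertex -0.238 2.174 1.382
endloop
endfacet
facet normal 0.436 0.406 0.803
outer loop
vertex -0.238 2.174 1.382
vertex 0.396 0.363 1.953
vertex 0.642 1.843 1.072
endloop
endfacet
facet normal 0.435 0.406 0.804
outer loop
vertex -0.484 0.693 2.263
vertex 0.396 0.363 1.953
vertex -0.238 2.174 1.382
endloop
endfacet
facet normal -0.251 0.706 -0.662
outer loop
vertex 2.313 -1.104 -3.095
vertex 1.732 -1.204 -2.981
vertex 2.035 -0.796 -2.661
endloop
endfacet
facet normal 0.879 0.162 0.448
outer loop
vertex 2.313 -1.104 -3.095
vertex 2.035 -0.796 -2.661
vertex 2.028 -2.036 -2.199
endloop
endfacet
facet normal -0.250 0.706 -0.663
outer loop
vertex 2.035 -0.796 -2.661
vertex 1.732 -1.204 -2.981
vertex 1.455 -0.895 -2.548
endloop
endfacet
facet normal 0.122 0.346 0.930
outer loop
vertex 2.035 -0.796 -2.661
vertex 1.455 -0.895 -2.548
vertex 2.028 -2.036 -2.199
endloop
endfacet
facet normal -0.251 0.705 -0.663
outer loop
vertex 1.455 -0.895 -2.548
vertex 1.732 -1.204 -2.981
vertex 1.152 -1.303 -2.867
endloop
endfacet
facet normal -0.655 -0.100 0.749
outer loop
vertex 1.455 -0.895 -2.548
vertex 1.152 -1.303 -2.867
vertex 2.028 -2.036 -2.199
endloop
endfacet
facet normal -0.251 0.706 -0.662
outer loop
vertex 1.152 -1.303 -2.867
vertex 1.732 -1.204 -2.981
vertex 1.429 -1.611 -3.3
endloop
endfacet
facet normal -0.677 -0.731 0.086
outer loop
vertex 1.152 -1.303 -2.867
vertex 1.429 -1.611 -3.3
vertex 2.028 -2.036 -2.199
endloop
endfacet
facet normal -0.250 0.706 -0.663
outer loop
vertex 1.429 -1.611 -3.3
vertex 1.732 -1.204 -2.981
vertex 2.01 -1.512 -3.414
endloop
endfacet
facet normal 0.078 -0.915 -0.396
outer loop
vertex 1.429 -1.611 -3.3
vertex 2.01 -1.512 -3.414
vertex 2.028 -2.036 -2.199
endloop
endfacet
facet normal -0.251 0.705 -0.663
outer loop
vertex 2.01 -1.512 -3.414
vertex 1.732 -1.204 -2.981
vertex 2.313 -1.104 -3.095
endloop
endfacet
facet normal 0.857 -0.469 -0.215
outer loop
vertex 2.01 -1.512 -3.414
vertex 2.313 -1.104 -3.095
vertex 2.028 -2.036 -2.199
endloop
endfacet

endsolid


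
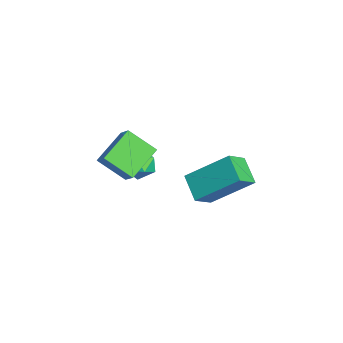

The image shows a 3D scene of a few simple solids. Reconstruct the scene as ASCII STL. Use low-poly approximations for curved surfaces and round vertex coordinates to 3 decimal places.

solid 
facet normal -0.387 0.641 -0.663
outer loop
vertex 0.335 2.302 -3.082
vertex 0.791 3.925 -1.78
vertex 1.429 2.418 -3.609
endloop
endfacet
facet normal -0.214 -0.762 -0.612
outer loop
vertex 1.889 1.655 -2.82
vertex 0.335 2.302 -3.082
vertex 1.429 2.418 -3.609
endloop
endfacet
facet normal -0.387 0.641 -0.663
outer loop
vertex 1.429 2.418 -3.609
vertex 0.791 3.925 -1.78
vertex 1.885 4.04 -2.307
endloop
endfacet
facet normal 0.897 0.094 -0.432
outer loop
vertex 1.885 4.04 -2.307
vertex 1.889 1.655 -2.82
vertex 1.429 2.418 -3.609
endloop
endfacet
facet normal -0.897 -0.094 0.432
outer loop
vertex 0.335 2.302 -3.082
vertex 1.251 3.162 -0.991
vertex 0.791 3.925 -1.78
endloop
endfacet
facet normal -0.214 -0.762 -0.611
outer loop
vertex 0.795 1.54 -2.293
vertex 0.335 2.302 -3.082
vertex 1.889 1.655 -2.82
endloop
endfacet
facet normal -0.897 -0.094 0.432
outer loop
vertex 0.795 1.54 -2.293
vertex 1.251 3.162 -0.991
vertex 0.335 2.302 -3.082
endloop
endfacet
facet normal 0.214 0.762 0.611
outer loop
vertex 0.791 3.925 -1.78
vertex 1.251 3.162 -0.991
vertex 1.885 4.04 -2.307
endloop
endfacet
facet normal 0.897 0.094 -0.432
outer loop
vertex 2.345 3.278 -1.518
vertex 1.889 1.655 -2.82
vertex 1.885 4.04 -2.307
endloop
endfacet
facet normal 0.214 0.762 0.611
outer loop
vertex 1.885 4.04 -2.307
vertex 1.251 3.162 -0.991
vertex 2.345 3.278 -1.518
endloop
endfacet
facet normal 0.387 -0.641 0.663
outer loop
vertex 2.345 3.278 -1.518
vertex 0.795 1.54 -2.293
vertex 1.889 1.655 -2.82
endloop
endfacet
facet normal 0.387 -0.641 0.663
outer loop
vertex 1.251 3.162 -0.991
vertex 0.795 1.54 -2.293
vertex 2.345 3.278 -1.518
endloop
endfacet
facet normal -0.870 0.454 0.192
outer loop
vertex 0.302 0.431 -1.273
vertex -0.055 -0.22 -1.351
vertex 0.201 -0.013 -0.681
endloop
endfacet
facet normal -0.332 0.781 0.529
outer loop
vertex 0.302 0.431 -1.273
vertex 0.201 -0.013 -0.681
vertex 0.855 0.333 -0.781
endloop
endfacet
facet normal 0.141 0.989 0.038
outer loop
vertex 0.302 0.431 -1.273
vertex 0.855 0.333 -0.781
vertex 1.003 0.34 -1.513
endloop
endfacet
facet normal -0.104 0.791 -0.603
outer loop
vertex 0.302 0.431 -1.273
vertex 1.003 0.34 -1.513
vertex 0.44 -0.002 -1.865
endloop
endfacet
facet normal -0.729 0.460 -0.507
outer loop
vertex 0.302 0.431 -1.273
vertex 0.44 -0.002 -1.865
vertex -0.055 -0.22 -1.351
endloop
endfacet
facet normal -0.015 0.303 0.953
outer loop
vertex 0.855 0.333 -0.781
vertex 0.201 -0.013 -0.681
vertex 0.84 -0.378 -0.555
endloop
endfacet
facet normal -0.885 -0.225 0.408
outer loop
vertex 0.201 -0.013 -0.681
vertex -0.055 -0.22 -1.351
vertex 0.277 -0.72 -0.907
endloop
endfacet
facet normal -0.656 -0.216 -0.723
outer loop
vertex -0.055 -0.22 -1.351
vertex 0.44 -0.002 -1.865
vertex 0.425 -0.713 -1.639
endloop
endfacet
facet normal 0.355 0.319 -0.879
outer loop
vertex 0.44 -0.002 -1.865
vertex 1.003 0.34 -1.513
vertex 1.079 -0.367 -1.739
endloop
endfacet
facet normal 0.752 0.640 0.158
outer loop
vertex 1.003 0.34 -1.513
vertex 0.855 0.333 -0.781
vertex 1.335 -0.16 -1.069
endloop
endfacet
facet normal 0.104 -0.791 0.603
outer loop
vertex 0.978 -0.811 -1.147
vertex 0.84 -0.378 -0.555
vertex 0.277 -0.72 -0.907
endloop
endfacet
facet normal -0.141 -0.989 -0.038
outer loop
vertex 0.978 -0.811 -1.147
vertex 0.277 -0.72 -0.907
vertex 0.425 -0.713 -1.639
endloop
endfacet
facet normal 0.332 -0.781 -0.529
outer loop
vertex 0.978 -0.811 -1.147
vertex 0.425 -0.713 -1.639
vertex 1.079 -0.367 -1.739
endloop
endfacet
facet normal 0.870 -0.454 -0.192
outer loop
vertex 0.978 -0.811 -1.147
vertex 1.079 -0.367 -1.739
vertex 1.335 -0.16 -1.069
endloop
endfacet
facet normal 0.729 -0.460 0.507
outer loop
vertex 0.978 -0.811 -1.147
vertex 1.335 -0.16 -1.069
vertex 0.84 -0.378 -0.555
endloop
endfacet
facet normal -0.355 -0.319 0.879
outer loop
vertex 0.277 -0.72 -0.907
vertex 0.84 -0.378 -0.555
vertex 0.201 -0.013 -0.681
endloop
endfacet
facet normal -0.752 -0.640 -0.158
outer loop
vertex 0.425 -0.713 -1.639
vertex 0.277 -0.72 -0.907
vertex -0.055 -0.22 -1.351
endloop
endfacet
facet normal 0.015 -0.303 -0.953
outer loop
vertex 1.079 -0.367 -1.739
vertex 0.425 -0.713 -1.639
vertex 0.44 -0.002 -1.865
endloop
endfacet
facet normal 0.885 0.225 -0.408
outer loop
vertex 1.335 -0.16 -1.069
vertex 1.079 -0.367 -1.739
vertex 1.003 0.34 -1.513
endloop
endfacet
facet normal 0.656 0.216 0.723
outer loop
vertex 0.84 -0.378 -0.555
vertex 1.335 -0.16 -1.069
vertex 0.855 0.333 -0.781
endloop
endfacet
facet normal -0.557 0.736 0.385
outer loop
vertex 2.299 -0.975 2.587
vertex 2.964 -0.081 1.842
vertex 1.62 -1.096 1.835
endloop
endfacet
facet normal -0.496 -0.667 0.556
outer loop
vertex 2.456 -2.199 1.258
vertex 2.299 -0.975 2.587
vertex 1.62 -1.096 1.835
endloop
endfacet
facet normal -0.557 0.736 0.385
outer loop
vertex 1.62 -1.096 1.835
vertex 2.964 -0.081 1.842
vertex 2.285 -0.202 1.09
endloop
endfacet
facet normal -0.666 -0.119 -0.737
outer loop
vertex 2.285 -0.202 1.09
vertex 2.456 -2.199 1.258
vertex 1.62 -1.096 1.835
endloop
endfacet
facet normal 0.666 0.119 0.737
outer loop
vertex 2.299 -0.975 2.587
vertex 3.8 -1.184 1.265
vertex 2.964 -0.081 1.842
endloop
endfacet
facet normal -0.496 -0.667 0.556
outer loop
vertex 3.135 -2.078 2.01
vertex 2.299 -0.975 2.587
vertex 2.456 -2.199 1.258
endloop
endfacet
facet normal 0.666 0.119 0.737
outer loop
vertex 3.135 -2.078 2.01
vertex 3.8 -1.184 1.265
vertex 2.299 -0.975 2.587
endloop
endfacet
facet normal 0.496 0.667 -0.556
outer loop
vertex 2.964 -0.081 1.842
vertex 3.8 -1.184 1.265
vertex 2.285 -0.202 1.09
endloop
endfacet
facet normal -0.666 -0.119 -0.737
outer loop
vertex 3.121 -1.305 0.513
vertex 2.456 -2.199 1.258
vertex 2.285 -0.202 1.09
endloop
endfacet
facet normal 0.496 0.667 -0.556
outer loop
vertex 2.285 -0.202 1.09
vertex 3.8 -1.184 1.265
vertex 3.121 -1.305 0.513
endloop
endfacet
facet normal 0.557 -0.736 -0.385
outer loop
vertex 3.121 -1.305 0.513
vertex 3.135 -2.078 2.01
vertex 2.456 -2.199 1.258
endloop
endfacet
facet normal 0.557 -0.736 -0.385
outer loop
vertex 3.8 -1.184 1.265
vertex 3.135 -2.078 2.01
vertex 3.121 -1.305 0.513
endloop
endfacet

endsolid


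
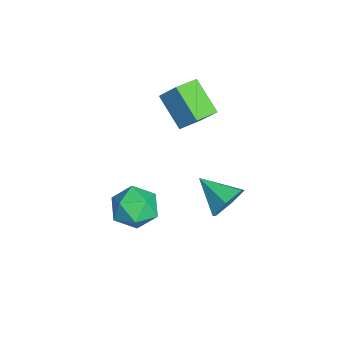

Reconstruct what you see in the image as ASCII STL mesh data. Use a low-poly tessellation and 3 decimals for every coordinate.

solid 
facet normal -0.837 0.302 0.456
outer loop
vertex -0.42 -0.396 -2.963
vertex -0.997 -1.34 -3.396
vertex -0.449 -1.41 -2.344
endloop
endfacet
facet normal -0.260 0.509 0.821
outer loop
vertex -0.42 -0.396 -2.963
vertex -0.449 -1.41 -2.344
vertex 0.558 -0.785 -2.412
endloop
endfacet
facet normal 0.142 0.910 0.390
outer loop
vertex -0.42 -0.396 -2.963
vertex 0.558 -0.785 -2.412
vertex 0.634 -0.328 -3.506
endloop
endfacet
facet normal -0.186 0.952 -0.242
outer loop
vertex -0.42 -0.396 -2.963
vertex 0.634 -0.328 -3.506
vertex -0.327 -0.671 -4.115
endloop
endfacet
facet normal -0.792 0.576 -0.202
outer loop
vertex -0.42 -0.396 -2.963
vertex -0.327 -0.671 -4.115
vertex -0.997 -1.34 -3.396
endloop
endfacet
facet normal 0.113 -0.075 0.991
outer loop
vertex 0.558 -0.785 -2.412
vertex -0.449 -1.41 -2.344
vertex 0.587 -1.969 -2.505
endloop
endfacet
facet normal -0.820 -0.410 0.400
outer loop
vertex -0.449 -1.41 -2.344
vertex -0.997 -1.34 -3.396
vertex -0.374 -2.312 -3.114
endloop
endfacet
facet normal -0.747 0.034 -0.664
outer loop
vertex -0.997 -1.34 -3.396
vertex -0.327 -0.671 -4.115
vertex -0.298 -1.855 -4.208
endloop
endfacet
facet normal 0.233 0.643 -0.730
outer loop
vertex -0.327 -0.671 -4.115
vertex 0.634 -0.328 -3.506
vertex 0.709 -1.23 -4.276
endloop
endfacet
facet normal 0.764 0.575 0.293
outer loop
vertex 0.634 -0.328 -3.506
vertex 0.558 -0.785 -2.412
vertex 1.257 -1.3 -3.224
endloop
endfacet
facet normal 0.186 -0.952 0.242
outer loop
vertex 0.68 -2.244 -3.657
vertex 0.587 -1.969 -2.505
vertex -0.374 -2.312 -3.114
endloop
endfacet
facet normal -0.142 -0.910 -0.390
outer loop
vertex 0.68 -2.244 -3.657
vertex -0.374 -2.312 -3.114
vertex -0.298 -1.855 -4.208
endloop
endfacet
facet normal 0.260 -0.509 -0.821
outer loop
vertex 0.68 -2.244 -3.657
vertex -0.298 -1.855 -4.208
vertex 0.709 -1.23 -4.276
endloop
endfacet
facet normal 0.837 -0.302 -0.456
outer loop
vertex 0.68 -2.244 -3.657
vertex 0.709 -1.23 -4.276
vertex 1.257 -1.3 -3.224
endloop
endfacet
facet normal 0.792 -0.576 0.202
outer loop
vertex 0.68 -2.244 -3.657
vertex 1.257 -1.3 -3.224
vertex 0.587 -1.969 -2.505
endloop
endfacet
facet normal -0.233 -0.643 0.730
outer loop
vertex -0.374 -2.312 -3.114
vertex 0.587 -1.969 -2.505
vertex -0.449 -1.41 -2.344
endloop
endfacet
facet normal -0.764 -0.575 -0.293
outer loop
vertex -0.298 -1.855 -4.208
vertex -0.374 -2.312 -3.114
vertex -0.997 -1.34 -3.396
endloop
endfacet
facet normal -0.113 0.075 -0.991
outer loop
vertex 0.709 -1.23 -4.276
vertex -0.298 -1.855 -4.208
vertex -0.327 -0.671 -4.115
endloop
endfacet
facet normal 0.820 0.410 -0.400
outer loop
vertex 1.257 -1.3 -3.224
vertex 0.709 -1.23 -4.276
vertex 0.634 -0.328 -3.506
endloop
endfacet
facet normal 0.747 -0.034 0.664
outer loop
vertex 0.587 -1.969 -2.505
vertex 1.257 -1.3 -3.224
vertex 0.558 -0.785 -2.412
endloop
endfacet
facet normal -0.658 0.726 -0.200
outer loop
vertex -3.058 1.494 2.667
vertex -1.782 2.336 1.521
vertex -3.527 0.781 1.621
endloop
endfacet
facet normal -0.668 -0.440 0.600
outer loop
vertex -2.678 -0.156 1.879
vertex -3.058 1.494 2.667
vertex -3.527 0.781 1.621
endloop
endfacet
facet normal -0.658 0.726 -0.200
outer loop
vertex -3.527 0.781 1.621
vertex -1.782 2.336 1.521
vertex -2.252 1.622 0.475
endloop
endfacet
facet normal -0.348 -0.528 -0.775
outer loop
vertex -2.252 1.622 0.475
vertex -2.678 -0.156 1.879
vertex -3.527 0.781 1.621
endloop
endfacet
facet normal 0.347 0.528 0.775
outer loop
vertex -3.058 1.494 2.667
vertex -0.933 1.399 1.779
vertex -1.782 2.336 1.521
endloop
endfacet
facet normal -0.667 -0.440 0.601
outer loop
vertex -2.208 0.558 2.925
vertex -3.058 1.494 2.667
vertex -2.678 -0.156 1.879
endloop
endfacet
facet normal 0.347 0.529 0.774
outer loop
vertex -2.208 0.558 2.925
vertex -0.933 1.399 1.779
vertex -3.058 1.494 2.667
endloop
endfacet
facet normal 0.668 0.440 -0.600
outer loop
vertex -1.782 2.336 1.521
vertex -0.933 1.399 1.779
vertex -2.252 1.622 0.475
endloop
endfacet
facet normal -0.347 -0.529 -0.775
outer loop
vertex -1.402 0.686 0.733
vertex -2.678 -0.156 1.879
vertex -2.252 1.622 0.475
endloop
endfacet
facet normal 0.668 0.441 -0.600
outer loop
vertex -2.252 1.622 0.475
vertex -0.933 1.399 1.779
vertex -1.402 0.686 0.733
endloop
endfacet
facet normal 0.658 -0.726 0.200
outer loop
vertex -1.402 0.686 0.733
vertex -2.208 0.558 2.925
vertex -2.678 -0.156 1.879
endloop
endfacet
facet normal 0.658 -0.726 0.200
outer loop
vertex -0.933 1.399 1.779
vertex -2.208 0.558 2.925
vertex -1.402 0.686 0.733
endloop
endfacet
facet normal 0.606 0.686 -0.403
outer loop
vertex 3.285 2.416 0.242
vertex 2.607 2.597 -0.471
vertex 2.586 3.117 0.383
endloop
endfacet
facet normal 0.070 -0.130 0.989
outer loop
vertex 3.285 2.416 0.242
vertex 2.586 3.117 0.383
vertex 1.553 1.403 0.231
endloop
endfacet
facet normal 0.605 0.686 -0.403
outer loop
vertex 2.586 3.117 0.383
vertex 2.607 2.597 -0.471
vertex 1.908 3.297 -0.329
endloop
endfacet
facet normal -0.642 0.326 0.694
outer loop
vertex 2.586 3.117 0.383
vertex 1.908 3.297 -0.329
vertex 1.553 1.403 0.231
endloop
endfacet
facet normal 0.605 0.686 -0.403
outer loop
vertex 1.908 3.297 -0.329
vertex 2.607 2.597 -0.471
vertex 1.929 2.777 -1.183
endloop
endfacet
facet normal -0.982 0.150 -0.115
outer loop
vertex 1.908 3.297 -0.329
vertex 1.929 2.777 -1.183
vertex 1.553 1.403 0.231
endloop
endfacet
facet normal 0.606 0.685 -0.404
outer loop
vertex 1.929 2.777 -1.183
vertex 2.607 2.597 -0.471
vertex 2.628 2.076 -1.324
endloop
endfacet
facet normal -0.610 -0.481 -0.630
outer loop
vertex 1.929 2.777 -1.183
vertex 2.628 2.076 -1.324
vertex 1.553 1.403 0.231
endloop
endfacet
facet normal 0.606 0.685 -0.404
outer loop
vertex 2.628 2.076 -1.324
vertex 2.607 2.597 -0.471
vertex 3.306 1.896 -0.612
endloop
endfacet
facet normal 0.103 -0.937 -0.335
outer loop
vertex 2.628 2.076 -1.324
vertex 3.306 1.896 -0.612
vertex 1.553 1.403 0.231
endloop
endfacet
facet normal 0.606 0.686 -0.403
outer loop
vertex 3.306 1.896 -0.612
vertex 2.607 2.597 -0.471
vertex 3.285 2.416 0.242
endloop
endfacet
facet normal 0.442 -0.761 0.474
outer loop
vertex 3.306 1.896 -0.612
vertex 3.285 2.416 0.242
vertex 1.553 1.403 0.231
endloop
endfacet

endsolid


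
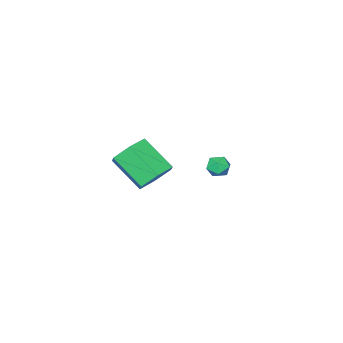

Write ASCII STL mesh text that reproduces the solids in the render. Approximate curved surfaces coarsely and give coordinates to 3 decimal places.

solid 
facet normal 0.104 -0.095 0.990
outer loop
vertex 4.179 3.518 1.618
vertex 3.564 3.344 1.666
vertex 4.016 2.899 1.576
endloop
endfacet
facet normal 0.718 -0.234 0.656
outer loop
vertex 4.179 3.518 1.618
vertex 4.016 2.899 1.576
vertex 4.458 3.143 1.179
endloop
endfacet
facet normal 0.897 0.344 0.277
outer loop
vertex 4.179 3.518 1.618
vertex 4.458 3.143 1.179
vertex 4.278 3.738 1.024
endloop
endfacet
facet normal 0.394 0.838 0.376
outer loop
vertex 4.179 3.518 1.618
vertex 4.278 3.738 1.024
vertex 3.725 3.863 1.325
endloop
endfacet
facet normal -0.097 0.567 0.818
outer loop
vertex 4.179 3.518 1.618
vertex 3.725 3.863 1.325
vertex 3.564 3.344 1.666
endloop
endfacet
facet normal 0.605 -0.771 0.200
outer loop
vertex 4.458 3.143 1.179
vertex 4.016 2.899 1.576
vertex 4.015 2.737 0.955
endloop
endfacet
facet normal -0.391 -0.547 0.740
outer loop
vertex 4.016 2.899 1.576
vertex 3.564 3.344 1.666
vertex 3.462 2.862 1.256
endloop
endfacet
facet normal -0.715 0.525 0.462
outer loop
vertex 3.564 3.344 1.666
vertex 3.725 3.863 1.325
vertex 3.282 3.457 1.101
endloop
endfacet
facet normal 0.081 0.964 -0.252
outer loop
vertex 3.725 3.863 1.325
vertex 4.278 3.738 1.024
vertex 3.724 3.701 0.704
endloop
endfacet
facet normal 0.895 0.163 -0.414
outer loop
vertex 4.278 3.738 1.024
vertex 4.458 3.143 1.179
vertex 4.176 3.256 0.614
endloop
endfacet
facet normal -0.394 -0.838 -0.376
outer loop
vertex 3.561 3.082 0.662
vertex 4.015 2.737 0.955
vertex 3.462 2.862 1.256
endloop
endfacet
facet normal -0.897 -0.344 -0.277
outer loop
vertex 3.561 3.082 0.662
vertex 3.462 2.862 1.256
vertex 3.282 3.457 1.101
endloop
endfacet
facet normal -0.718 0.234 -0.656
outer loop
vertex 3.561 3.082 0.662
vertex 3.282 3.457 1.101
vertex 3.724 3.701 0.704
endloop
endfacet
facet normal -0.104 0.095 -0.990
outer loop
vertex 3.561 3.082 0.662
vertex 3.724 3.701 0.704
vertex 4.176 3.256 0.614
endloop
endfacet
facet normal 0.097 -0.567 -0.818
outer loop
vertex 3.561 3.082 0.662
vertex 4.176 3.256 0.614
vertex 4.015 2.737 0.955
endloop
endfacet
facet normal -0.081 -0.964 0.252
outer loop
vertex 3.462 2.862 1.256
vertex 4.015 2.737 0.955
vertex 4.016 2.899 1.576
endloop
endfacet
facet normal -0.895 -0.163 0.414
outer loop
vertex 3.282 3.457 1.101
vertex 3.462 2.862 1.256
vertex 3.564 3.344 1.666
endloop
endfacet
facet normal -0.605 0.771 -0.200
outer loop
vertex 3.724 3.701 0.704
vertex 3.282 3.457 1.101
vertex 3.725 3.863 1.325
endloop
endfacet
facet normal 0.391 0.547 -0.740
outer loop
vertex 4.176 3.256 0.614
vertex 3.724 3.701 0.704
vertex 4.278 3.738 1.024
endloop
endfacet
facet normal 0.715 -0.525 -0.462
outer loop
vertex 4.015 2.737 0.955
vertex 4.176 3.256 0.614
vertex 4.458 3.143 1.179
endloop
endfacet
facet normal -0.137 0.777 -0.615
outer loop
vertex 3.863 -2.102 -3.073
vertex 3.262 -1.605 -2.311
vertex 4.339 -1.443 -2.347
endloop
endfacet
facet normal 0.889 -0.177 -0.422
outer loop
vertex 3.863 -2.102 -3.073
vertex 4.339 -1.443 -2.347
vertex 4.159 -3.772 -1.751
endloop
endfacet
facet normal 0.889 -0.177 -0.422
outer loop
vertex 4.159 -3.772 -1.751
vertex 4.339 -1.443 -2.347
vertex 4.635 -3.113 -1.025
endloop
endfacet
facet normal 0.137 -0.777 0.615
outer loop
vertex 4.159 -3.772 -1.751
vertex 4.635 -3.113 -1.025
vertex 3.558 -3.275 -0.989
endloop
endfacet
facet normal -0.137 0.777 -0.615
outer loop
vertex 4.339 -1.443 -2.347
vertex 3.262 -1.605 -2.311
vertex 3.739 -0.946 -1.585
endloop
endfacet
facet normal 0.823 0.435 0.365
outer loop
vertex 4.339 -1.443 -2.347
vertex 3.739 -0.946 -1.585
vertex 4.635 -3.113 -1.025
endloop
endfacet
facet normal 0.823 0.435 0.365
outer loop
vertex 4.635 -3.113 -1.025
vertex 3.739 -0.946 -1.585
vertex 4.035 -2.616 -0.263
endloop
endfacet
facet normal 0.137 -0.777 0.615
outer loop
vertex 4.635 -3.113 -1.025
vertex 4.035 -2.616 -0.263
vertex 3.558 -3.275 -0.989
endloop
endfacet
facet normal -0.137 0.777 -0.615
outer loop
vertex 3.739 -0.946 -1.585
vertex 3.262 -1.605 -2.311
vertex 2.661 -1.108 -1.549
endloop
endfacet
facet normal -0.066 0.612 0.788
outer loop
vertex 3.739 -0.946 -1.585
vertex 2.661 -1.108 -1.549
vertex 4.035 -2.616 -0.263
endloop
endfacet
facet normal -0.066 0.612 0.788
outer loop
vertex 4.035 -2.616 -0.263
vertex 2.661 -1.108 -1.549
vertex 2.957 -2.778 -0.227
endloop
endfacet
facet normal 0.137 -0.777 0.615
outer loop
vertex 4.035 -2.616 -0.263
vertex 2.957 -2.778 -0.227
vertex 3.558 -3.275 -0.989
endloop
endfacet
facet normal -0.137 0.777 -0.615
outer loop
vertex 2.661 -1.108 -1.549
vertex 3.262 -1.605 -2.311
vertex 2.185 -1.767 -2.275
endloop
endfacet
facet normal -0.889 0.177 0.422
outer loop
vertex 2.661 -1.108 -1.549
vertex 2.185 -1.767 -2.275
vertex 2.957 -2.778 -0.227
endloop
endfacet
facet normal -0.889 0.177 0.422
outer loop
vertex 2.957 -2.778 -0.227
vertex 2.185 -1.767 -2.275
vertex 2.481 -3.437 -0.953
endloop
endfacet
facet normal 0.137 -0.777 0.615
outer loop
vertex 2.957 -2.778 -0.227
vertex 2.481 -3.437 -0.953
vertex 3.558 -3.275 -0.989
endloop
endfacet
facet normal -0.137 0.777 -0.615
outer loop
vertex 2.185 -1.767 -2.275
vertex 3.262 -1.605 -2.311
vertex 2.785 -2.264 -3.037
endloop
endfacet
facet normal -0.823 -0.435 -0.365
outer loop
vertex 2.185 -1.767 -2.275
vertex 2.785 -2.264 -3.037
vertex 2.481 -3.437 -0.953
endloop
endfacet
facet normal -0.823 -0.435 -0.365
outer loop
vertex 2.481 -3.437 -0.953
vertex 2.785 -2.264 -3.037
vertex 3.081 -3.934 -1.715
endloop
endfacet
facet normal 0.137 -0.777 0.615
outer loop
vertex 2.481 -3.437 -0.953
vertex 3.081 -3.934 -1.715
vertex 3.558 -3.275 -0.989
endloop
endfacet
facet normal -0.137 0.777 -0.615
outer loop
vertex 2.785 -2.264 -3.037
vertex 3.262 -1.605 -2.311
vertex 3.863 -2.102 -3.073
endloop
endfacet
facet normal 0.066 -0.612 -0.788
outer loop
vertex 2.785 -2.264 -3.037
vertex 3.863 -2.102 -3.073
vertex 3.081 -3.934 -1.715
endloop
endfacet
facet normal 0.066 -0.612 -0.788
outer loop
vertex 3.081 -3.934 -1.715
vertex 3.863 -2.102 -3.073
vertex 4.159 -3.772 -1.751
endloop
endfacet
facet normal 0.137 -0.777 0.615
outer loop
vertex 3.081 -3.934 -1.715
vertex 4.159 -3.772 -1.751
vertex 3.558 -3.275 -0.989
endloop
endfacet

endsolid


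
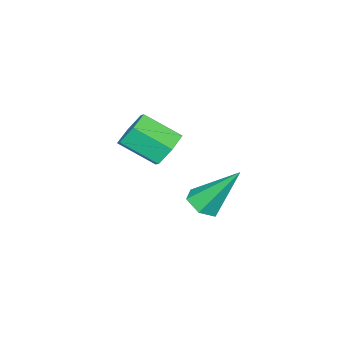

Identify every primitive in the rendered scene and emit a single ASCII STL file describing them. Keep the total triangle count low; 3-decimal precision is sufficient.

solid 
facet normal 0.212 -0.551 -0.807
outer loop
vertex -1.439 1.74 -3.379
vertex -1.952 2.084 -3.749
vertex -1.279 2.339 -3.746
endloop
endfacet
facet normal 0.853 0.088 0.515
outer loop
vertex -1.439 1.74 -3.379
vertex -1.279 2.339 -3.746
vertex -2.408 3.256 -2.031
endloop
endfacet
facet normal 0.213 -0.552 -0.807
outer loop
vertex -1.279 2.339 -3.746
vertex -1.952 2.084 -3.749
vertex -1.793 2.682 -4.116
endloop
endfacet
facet normal 0.580 0.813 -0.053
outer loop
vertex -1.279 2.339 -3.746
vertex -1.793 2.682 -4.116
vertex -2.408 3.256 -2.031
endloop
endfacet
facet normal 0.214 -0.552 -0.806
outer loop
vertex -1.793 2.682 -4.116
vertex -1.952 2.084 -3.749
vertex -2.466 2.427 -4.12
endloop
endfacet
facet normal -0.331 0.880 -0.340
outer loop
vertex -1.793 2.682 -4.116
vertex -2.466 2.427 -4.12
vertex -2.408 3.256 -2.031
endloop
endfacet
facet normal 0.214 -0.551 -0.806
outer loop
vertex -2.466 2.427 -4.12
vertex -1.952 2.084 -3.749
vertex -2.625 1.828 -3.753
endloop
endfacet
facet normal -0.973 0.221 -0.061
outer loop
vertex -2.466 2.427 -4.12
vertex -2.625 1.828 -3.753
vertex -2.408 3.256 -2.031
endloop
endfacet
facet normal 0.214 -0.550 -0.807
outer loop
vertex -2.625 1.828 -3.753
vertex -1.952 2.084 -3.749
vertex -2.112 1.485 -3.383
endloop
endfacet
facet normal -0.701 -0.503 0.506
outer loop
vertex -2.625 1.828 -3.753
vertex -2.112 1.485 -3.383
vertex -2.408 3.256 -2.031
endloop
endfacet
facet normal 0.213 -0.550 -0.807
outer loop
vertex -2.112 1.485 -3.383
vertex -1.952 2.084 -3.749
vertex -1.439 1.74 -3.379
endloop
endfacet
facet normal 0.211 -0.571 0.794
outer loop
vertex -2.112 1.485 -3.383
vertex -1.439 1.74 -3.379
vertex -2.408 3.256 -2.031
endloop
endfacet
facet normal -0.264 0.806 -0.530
outer loop
vertex 0.801 2.124 -0.273
vertex 0.049 2.022 -0.053
vertex 0.533 2.469 0.385
endloop
endfacet
facet normal 0.903 0.400 0.158
outer loop
vertex 0.801 2.124 -0.273
vertex 0.533 2.469 0.385
vertex 1.203 0.899 0.532
endloop
endfacet
facet normal 0.903 0.400 0.159
outer loop
vertex 1.203 0.899 0.532
vertex 0.533 2.469 0.385
vertex 0.934 1.244 1.19
endloop
endfacet
facet normal 0.264 -0.806 0.530
outer loop
vertex 1.203 0.899 0.532
vertex 0.934 1.244 1.19
vertex 0.451 0.798 0.753
endloop
endfacet
facet normal -0.264 0.806 -0.530
outer loop
vertex 0.533 2.469 0.385
vertex 0.049 2.022 -0.053
vertex -0.219 2.367 0.605
endloop
endfacet
facet normal 0.156 0.578 0.801
outer loop
vertex 0.533 2.469 0.385
vertex -0.219 2.367 0.605
vertex 0.934 1.244 1.19
endloop
endfacet
facet normal 0.157 0.579 0.800
outer loop
vertex 0.934 1.244 1.19
vertex -0.219 2.367 0.605
vertex 0.182 1.143 1.411
endloop
endfacet
facet normal 0.264 -0.806 0.530
outer loop
vertex 0.934 1.244 1.19
vertex 0.182 1.143 1.411
vertex 0.451 0.798 0.753
endloop
endfacet
facet normal -0.264 0.806 -0.530
outer loop
vertex -0.219 2.367 0.605
vertex 0.049 2.022 -0.053
vertex -0.703 1.921 0.168
endloop
endfacet
facet normal -0.745 0.179 0.643
outer loop
vertex -0.219 2.367 0.605
vertex -0.703 1.921 0.168
vertex 0.182 1.143 1.411
endloop
endfacet
facet normal -0.746 0.177 0.642
outer loop
vertex 0.182 1.143 1.411
vertex -0.703 1.921 0.168
vertex -0.301 0.696 0.973
endloop
endfacet
facet normal 0.264 -0.805 0.530
outer loop
vertex 0.182 1.143 1.411
vertex -0.301 0.696 0.973
vertex 0.451 0.798 0.753
endloop
endfacet
facet normal -0.264 0.806 -0.530
outer loop
vertex -0.703 1.921 0.168
vertex 0.049 2.022 -0.053
vertex -0.434 1.576 -0.49
endloop
endfacet
facet normal -0.902 -0.401 -0.159
outer loop
vertex -0.703 1.921 0.168
vertex -0.434 1.576 -0.49
vertex -0.301 0.696 0.973
endloop
endfacet
facet normal -0.903 -0.400 -0.158
outer loop
vertex -0.301 0.696 0.973
vertex -0.434 1.576 -0.49
vertex -0.033 0.351 0.315
endloop
endfacet
facet normal 0.264 -0.806 0.530
outer loop
vertex -0.301 0.696 0.973
vertex -0.033 0.351 0.315
vertex 0.451 0.798 0.753
endloop
endfacet
facet normal -0.264 0.806 -0.530
outer loop
vertex -0.434 1.576 -0.49
vertex 0.049 2.022 -0.053
vertex 0.318 1.677 -0.711
endloop
endfacet
facet normal -0.158 -0.578 -0.801
outer loop
vertex -0.434 1.576 -0.49
vertex 0.318 1.677 -0.711
vertex -0.033 0.351 0.315
endloop
endfacet
facet normal -0.156 -0.578 -0.801
outer loop
vertex -0.033 0.351 0.315
vertex 0.318 1.677 -0.711
vertex 0.719 0.453 0.095
endloop
endfacet
facet normal 0.264 -0.806 0.530
outer loop
vertex -0.033 0.351 0.315
vertex 0.719 0.453 0.095
vertex 0.451 0.798 0.753
endloop
endfacet
facet normal -0.264 0.805 -0.530
outer loop
vertex 0.318 1.677 -0.711
vertex 0.049 2.022 -0.053
vertex 0.801 2.124 -0.273
endloop
endfacet
facet normal 0.746 -0.178 -0.641
outer loop
vertex 0.318 1.677 -0.711
vertex 0.801 2.124 -0.273
vertex 0.719 0.453 0.095
endloop
endfacet
facet normal 0.745 -0.178 -0.643
outer loop
vertex 0.719 0.453 0.095
vertex 0.801 2.124 -0.273
vertex 1.203 0.899 0.532
endloop
endfacet
facet normal 0.264 -0.806 0.530
outer loop
vertex 0.719 0.453 0.095
vertex 1.203 0.899 0.532
vertex 0.451 0.798 0.753
endloop
endfacet

endsolid


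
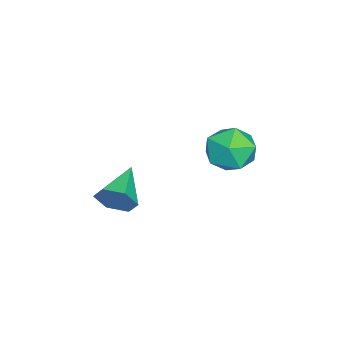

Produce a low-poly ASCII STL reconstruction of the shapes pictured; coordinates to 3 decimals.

solid 
facet normal -0.365 0.647 0.670
outer loop
vertex -1.408 1.283 -0.087
vertex -0.736 0.816 0.73
vertex -0.343 1.697 0.093
endloop
endfacet
facet normal -0.365 0.931 0.015
outer loop
vertex -1.408 1.283 -0.087
vertex -0.343 1.697 0.093
vertex -0.736 1.561 -0.986
endloop
endfacet
facet normal -0.757 0.510 -0.408
outer loop
vertex -1.408 1.283 -0.087
vertex -0.736 1.561 -0.986
vertex -1.371 0.595 -1.016
endloop
endfacet
facet normal -0.999 -0.034 -0.015
outer loop
vertex -1.408 1.283 -0.087
vertex -1.371 0.595 -1.016
vertex -1.371 0.135 0.045
endloop
endfacet
facet normal -0.757 0.051 0.651
outer loop
vertex -1.408 1.283 -0.087
vertex -1.371 0.135 0.045
vertex -0.736 0.816 0.73
endloop
endfacet
facet normal 0.306 0.924 -0.228
outer loop
vertex -0.736 1.561 -0.986
vertex -0.343 1.697 0.093
vertex 0.351 1.265 -0.725
endloop
endfacet
facet normal 0.306 0.464 0.831
outer loop
vertex -0.343 1.697 0.093
vertex -0.736 0.816 0.73
vertex 0.351 0.805 0.336
endloop
endfacet
facet normal -0.329 -0.500 0.801
outer loop
vertex -0.736 0.816 0.73
vertex -1.371 0.135 0.045
vertex -0.284 -0.161 0.306
endloop
endfacet
facet normal -0.721 -0.636 -0.276
outer loop
vertex -1.371 0.135 0.045
vertex -1.371 0.595 -1.016
vertex -0.677 -0.297 -0.773
endloop
endfacet
facet normal -0.328 0.244 -0.912
outer loop
vertex -1.371 0.595 -1.016
vertex -0.736 1.561 -0.986
vertex -0.284 0.584 -1.41
endloop
endfacet
facet normal 0.999 0.034 0.015
outer loop
vertex 0.388 0.117 -0.593
vertex 0.351 1.265 -0.725
vertex 0.351 0.805 0.336
endloop
endfacet
facet normal 0.757 -0.510 0.408
outer loop
vertex 0.388 0.117 -0.593
vertex 0.351 0.805 0.336
vertex -0.284 -0.161 0.306
endloop
endfacet
facet normal 0.365 -0.931 -0.015
outer loop
vertex 0.388 0.117 -0.593
vertex -0.284 -0.161 0.306
vertex -0.677 -0.297 -0.773
endloop
endfacet
facet normal 0.365 -0.647 -0.670
outer loop
vertex 0.388 0.117 -0.593
vertex -0.677 -0.297 -0.773
vertex -0.284 0.584 -1.41
endloop
endfacet
facet normal 0.757 -0.051 -0.651
outer loop
vertex 0.388 0.117 -0.593
vertex -0.284 0.584 -1.41
vertex 0.351 1.265 -0.725
endloop
endfacet
facet normal 0.721 0.636 0.276
outer loop
vertex 0.351 0.805 0.336
vertex 0.351 1.265 -0.725
vertex -0.343 1.697 0.093
endloop
endfacet
facet normal 0.328 -0.244 0.912
outer loop
vertex -0.284 -0.161 0.306
vertex 0.351 0.805 0.336
vertex -0.736 0.816 0.73
endloop
endfacet
facet normal -0.306 -0.924 0.228
outer loop
vertex -0.677 -0.297 -0.773
vertex -0.284 -0.161 0.306
vertex -1.371 0.135 0.045
endloop
endfacet
facet normal -0.306 -0.464 -0.831
outer loop
vertex -0.284 0.584 -1.41
vertex -0.677 -0.297 -0.773
vertex -1.371 0.595 -1.016
endloop
endfacet
facet normal 0.329 0.500 -0.801
outer loop
vertex 0.351 1.265 -0.725
vertex -0.284 0.584 -1.41
vertex -0.736 1.561 -0.986
endloop
endfacet
facet normal 0.940 -0.072 -0.334
outer loop
vertex -0.149 -3.344 -3.437
vertex -0.449 -3.82 -4.178
vertex -0.391 -2.892 -4.214
endloop
endfacet
facet normal -0.152 0.833 0.532
outer loop
vertex -0.149 -3.344 -3.437
vertex -0.391 -2.892 -4.214
vertex -2.291 -3.68 -3.522
endloop
endfacet
facet normal 0.940 -0.072 -0.335
outer loop
vertex -0.391 -2.892 -4.214
vertex -0.449 -3.82 -4.178
vertex -0.691 -3.369 -4.954
endloop
endfacet
facet normal -0.463 0.819 -0.340
outer loop
vertex -0.391 -2.892 -4.214
vertex -0.691 -3.369 -4.954
vertex -2.291 -3.68 -3.522
endloop
endfacet
facet normal 0.940 -0.072 -0.335
outer loop
vertex -0.691 -3.369 -4.954
vertex -0.449 -3.82 -4.178
vertex -0.749 -4.296 -4.918
endloop
endfacet
facet normal -0.668 0.013 -0.744
outer loop
vertex -0.691 -3.369 -4.954
vertex -0.749 -4.296 -4.918
vertex -2.291 -3.68 -3.522
endloop
endfacet
facet normal 0.940 -0.072 -0.335
outer loop
vertex -0.749 -4.296 -4.918
vertex -0.449 -3.82 -4.178
vertex -0.507 -4.747 -4.142
endloop
endfacet
facet normal -0.562 -0.779 -0.277
outer loop
vertex -0.749 -4.296 -4.918
vertex -0.507 -4.747 -4.142
vertex -2.291 -3.68 -3.522
endloop
endfacet
facet normal 0.940 -0.072 -0.335
outer loop
vertex -0.507 -4.747 -4.142
vertex -0.449 -3.82 -4.178
vertex -0.207 -4.271 -3.402
endloop
endfacet
facet normal -0.251 -0.765 0.594
outer loop
vertex -0.507 -4.747 -4.142
vertex -0.207 -4.271 -3.402
vertex -2.291 -3.68 -3.522
endloop
endfacet
facet normal 0.940 -0.071 -0.335
outer loop
vertex -0.207 -4.271 -3.402
vertex -0.449 -3.82 -4.178
vertex -0.149 -3.344 -3.437
endloop
endfacet
facet normal -0.046 0.041 0.998
outer loop
vertex -0.207 -4.271 -3.402
vertex -0.149 -3.344 -3.437
vertex -2.291 -3.68 -3.522
endloop
endfacet

endsolid
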